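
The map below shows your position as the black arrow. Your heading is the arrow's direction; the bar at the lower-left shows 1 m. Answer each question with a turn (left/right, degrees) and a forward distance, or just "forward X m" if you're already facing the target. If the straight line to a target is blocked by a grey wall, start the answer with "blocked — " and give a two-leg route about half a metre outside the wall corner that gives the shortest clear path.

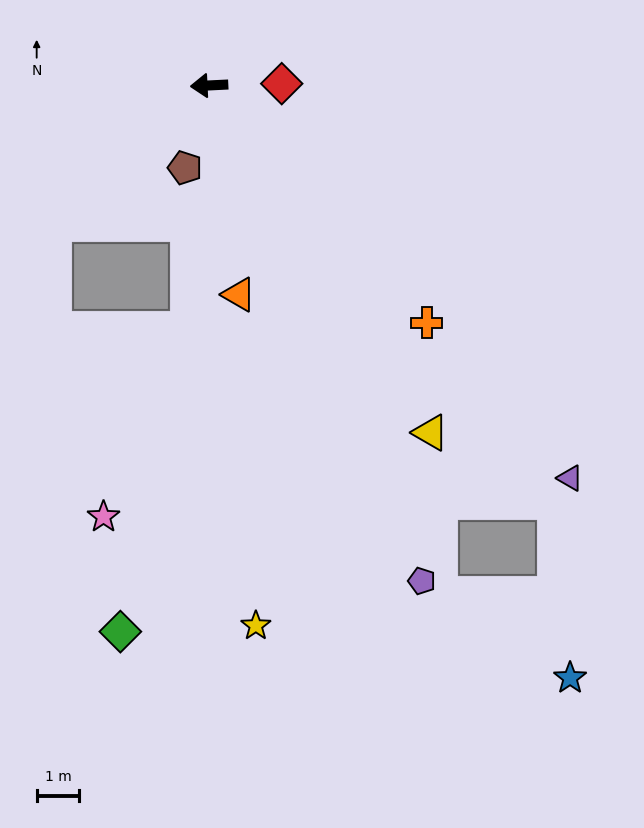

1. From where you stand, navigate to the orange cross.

turn left 130°, forward 7.6 m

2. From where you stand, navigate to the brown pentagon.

turn left 71°, forward 2.0 m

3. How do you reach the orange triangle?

turn left 95°, forward 5.0 m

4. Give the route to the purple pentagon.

turn left 110°, forward 12.7 m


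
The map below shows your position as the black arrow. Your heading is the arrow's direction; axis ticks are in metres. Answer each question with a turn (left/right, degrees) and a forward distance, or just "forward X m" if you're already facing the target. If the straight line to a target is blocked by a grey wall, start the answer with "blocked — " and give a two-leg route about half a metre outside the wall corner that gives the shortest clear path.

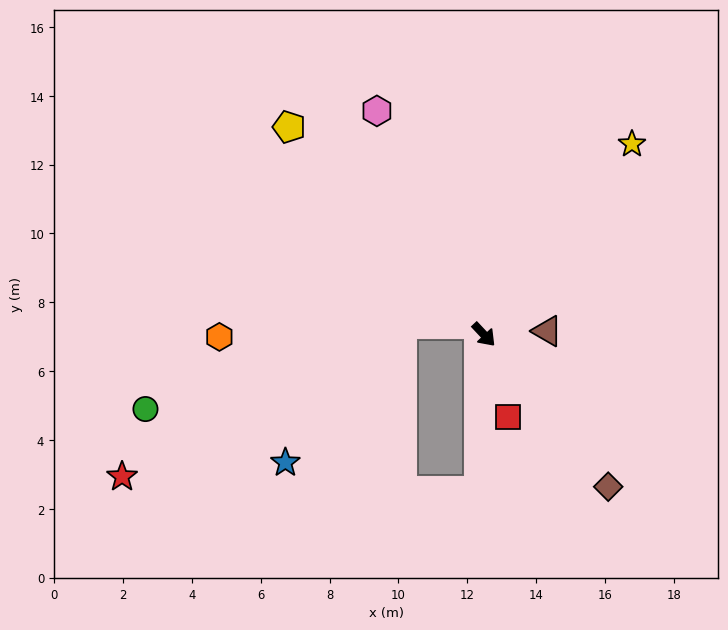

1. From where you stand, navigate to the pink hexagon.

turn left 162°, forward 7.2 m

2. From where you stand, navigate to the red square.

turn right 27°, forward 2.5 m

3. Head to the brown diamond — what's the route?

turn right 4°, forward 5.7 m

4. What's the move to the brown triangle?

turn left 50°, forward 1.8 m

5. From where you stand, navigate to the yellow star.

turn left 99°, forward 7.0 m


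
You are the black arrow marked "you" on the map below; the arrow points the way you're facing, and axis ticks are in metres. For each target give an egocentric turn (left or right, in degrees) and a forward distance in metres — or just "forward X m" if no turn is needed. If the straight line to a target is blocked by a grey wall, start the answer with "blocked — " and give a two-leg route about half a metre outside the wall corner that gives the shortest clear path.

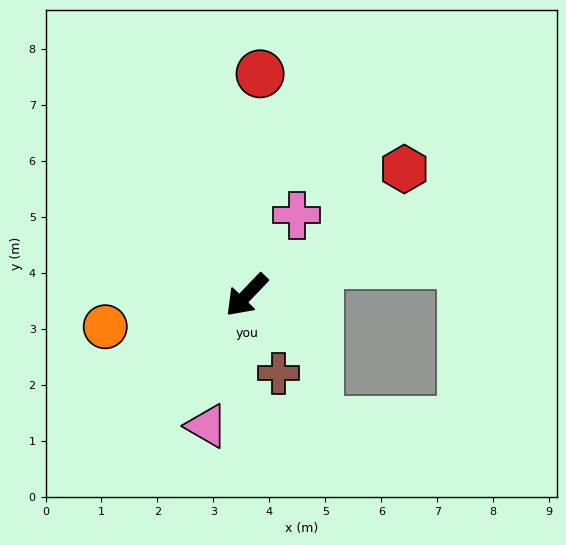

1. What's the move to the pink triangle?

turn left 27°, forward 2.4 m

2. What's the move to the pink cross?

turn right 168°, forward 1.7 m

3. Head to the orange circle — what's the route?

turn right 34°, forward 2.6 m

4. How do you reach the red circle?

turn right 140°, forward 4.0 m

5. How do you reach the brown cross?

turn left 66°, forward 1.5 m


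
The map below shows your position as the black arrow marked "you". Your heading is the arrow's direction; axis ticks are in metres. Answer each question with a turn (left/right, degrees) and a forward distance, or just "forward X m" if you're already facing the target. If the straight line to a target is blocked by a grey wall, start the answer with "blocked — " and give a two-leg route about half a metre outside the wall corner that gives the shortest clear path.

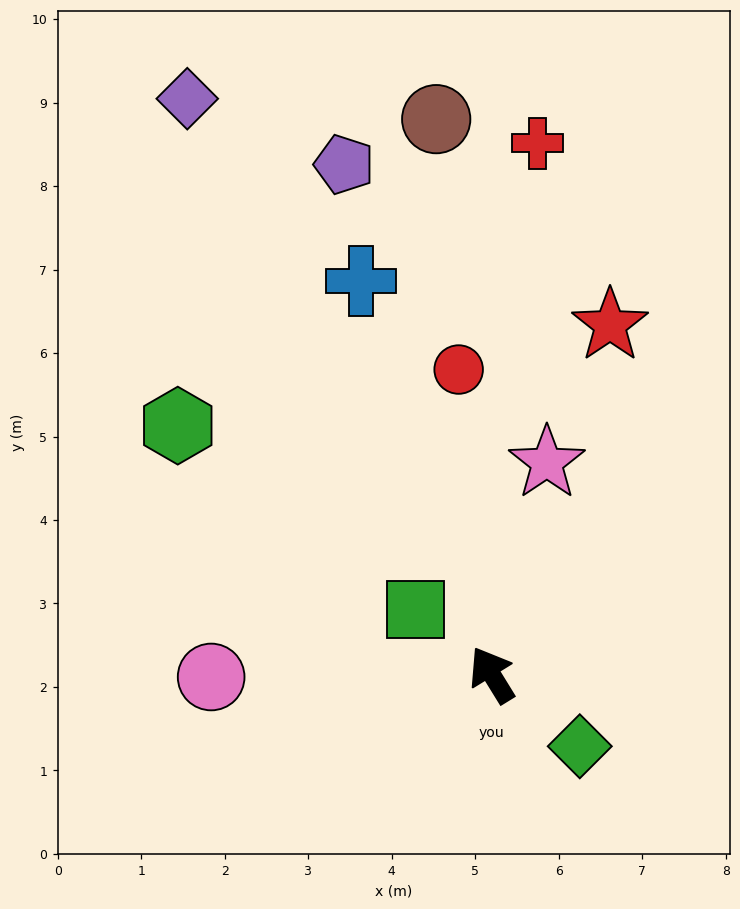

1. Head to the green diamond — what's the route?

turn right 161°, forward 1.4 m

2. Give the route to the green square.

turn left 18°, forward 1.2 m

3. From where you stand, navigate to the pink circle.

turn left 59°, forward 3.4 m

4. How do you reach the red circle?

turn right 25°, forward 3.7 m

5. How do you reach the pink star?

turn right 46°, forward 2.6 m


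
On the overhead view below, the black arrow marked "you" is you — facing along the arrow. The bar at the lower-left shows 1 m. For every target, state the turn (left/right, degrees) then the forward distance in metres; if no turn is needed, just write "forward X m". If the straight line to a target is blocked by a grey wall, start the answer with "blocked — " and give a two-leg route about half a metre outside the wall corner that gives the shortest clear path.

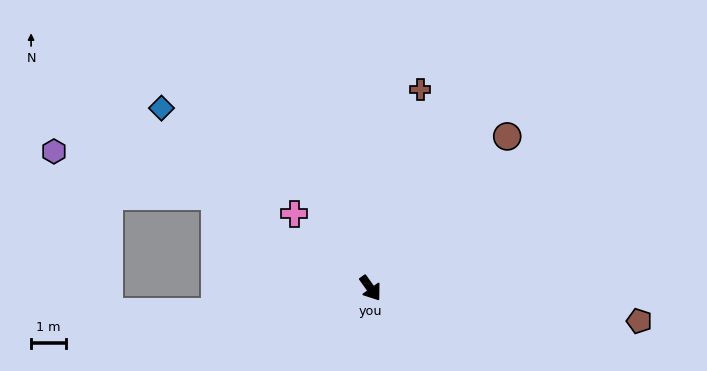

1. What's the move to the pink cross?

turn right 170°, forward 3.1 m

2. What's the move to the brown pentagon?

turn left 47°, forward 7.8 m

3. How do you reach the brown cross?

turn left 130°, forward 5.9 m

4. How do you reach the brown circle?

turn left 102°, forward 5.9 m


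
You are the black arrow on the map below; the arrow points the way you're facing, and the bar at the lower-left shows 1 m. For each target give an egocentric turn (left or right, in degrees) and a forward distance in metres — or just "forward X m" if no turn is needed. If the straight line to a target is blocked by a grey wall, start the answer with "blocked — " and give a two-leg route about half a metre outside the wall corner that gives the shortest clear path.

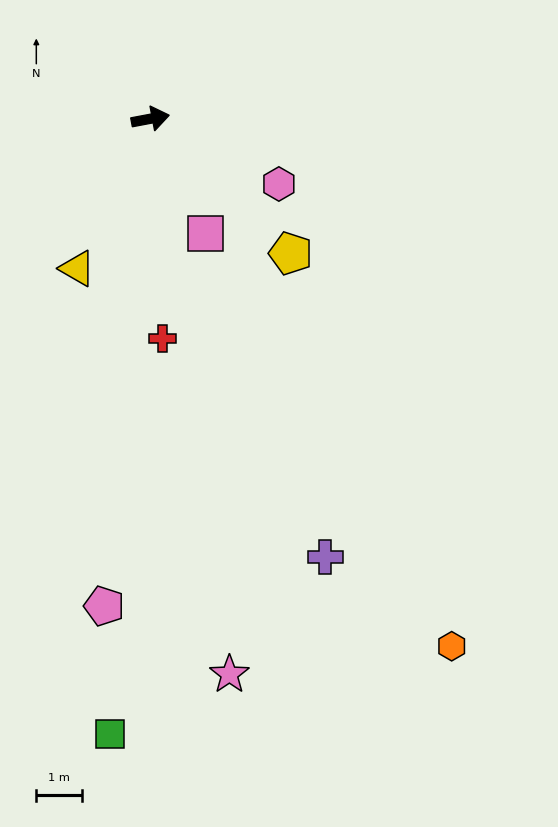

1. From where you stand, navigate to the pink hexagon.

turn right 38°, forward 3.2 m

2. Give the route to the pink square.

turn right 75°, forward 2.8 m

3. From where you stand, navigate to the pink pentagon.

turn right 106°, forward 10.8 m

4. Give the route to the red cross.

turn right 98°, forward 4.8 m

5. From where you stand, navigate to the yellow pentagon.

turn right 54°, forward 4.3 m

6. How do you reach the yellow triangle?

turn right 127°, forward 3.7 m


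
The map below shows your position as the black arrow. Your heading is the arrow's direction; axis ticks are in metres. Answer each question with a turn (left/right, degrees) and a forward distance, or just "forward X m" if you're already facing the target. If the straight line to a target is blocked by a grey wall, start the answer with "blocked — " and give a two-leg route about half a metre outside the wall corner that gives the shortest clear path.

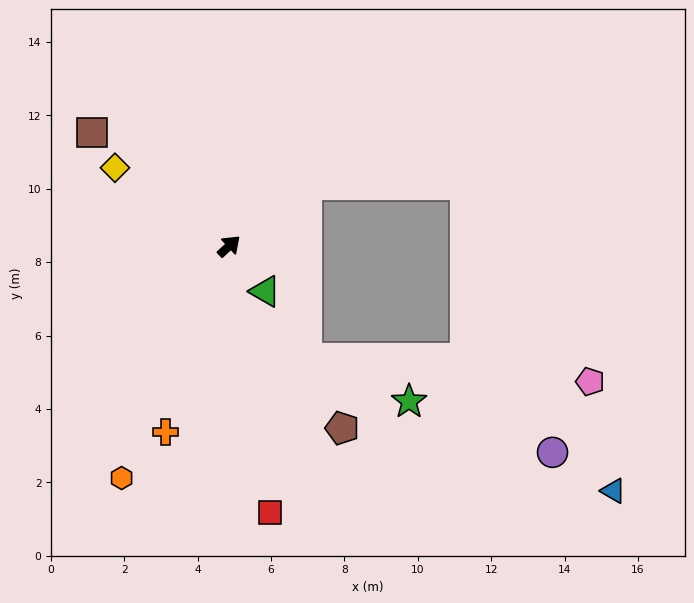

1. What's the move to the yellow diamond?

turn left 103°, forward 3.8 m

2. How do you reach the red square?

turn right 124°, forward 7.3 m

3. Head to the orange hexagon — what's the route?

turn right 158°, forward 7.0 m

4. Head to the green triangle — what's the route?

turn right 94°, forward 1.6 m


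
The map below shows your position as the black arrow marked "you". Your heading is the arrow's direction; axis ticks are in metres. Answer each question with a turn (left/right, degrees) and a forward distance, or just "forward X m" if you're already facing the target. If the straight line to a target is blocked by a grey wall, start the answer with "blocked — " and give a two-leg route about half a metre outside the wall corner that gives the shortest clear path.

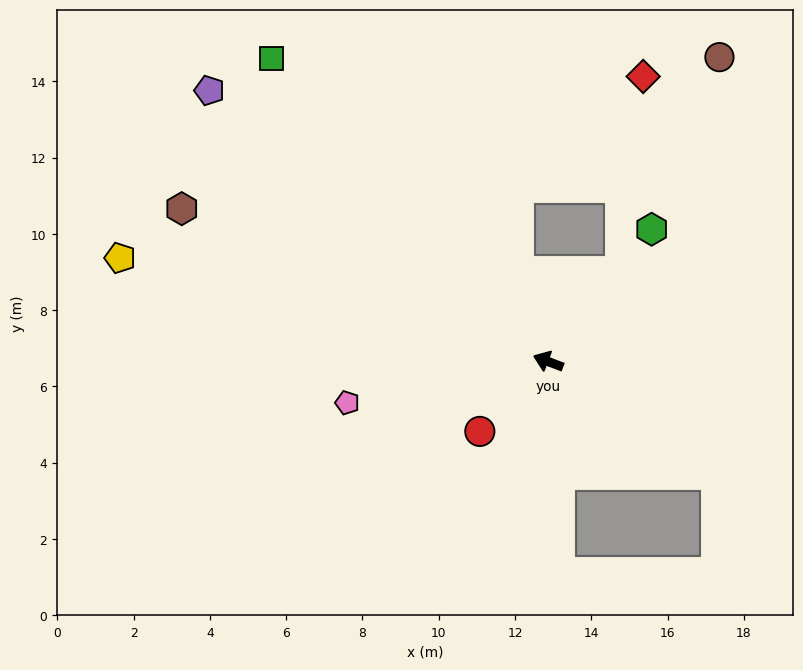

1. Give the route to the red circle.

turn left 67°, forward 2.6 m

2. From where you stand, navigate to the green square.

turn right 27°, forward 10.8 m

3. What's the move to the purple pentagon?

turn right 18°, forward 11.4 m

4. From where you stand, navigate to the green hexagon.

turn right 107°, forward 4.4 m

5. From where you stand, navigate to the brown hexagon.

forward 10.4 m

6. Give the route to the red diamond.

blocked — turn right 108°, forward 3.0 m, then turn left 32°, forward 5.2 m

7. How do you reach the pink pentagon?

turn left 33°, forward 5.4 m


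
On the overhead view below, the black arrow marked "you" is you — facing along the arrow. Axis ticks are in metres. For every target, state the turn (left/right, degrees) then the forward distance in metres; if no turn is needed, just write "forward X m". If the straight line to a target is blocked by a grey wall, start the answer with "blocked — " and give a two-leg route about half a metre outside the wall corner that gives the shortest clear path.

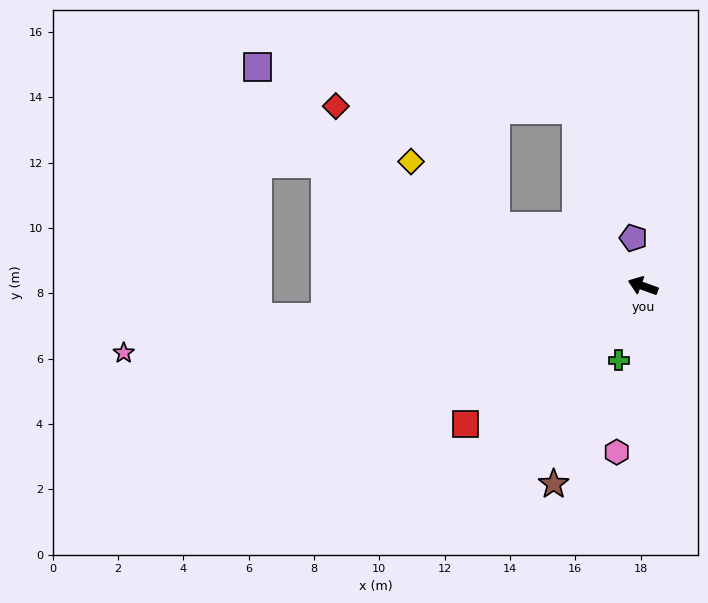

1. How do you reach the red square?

turn left 58°, forward 6.9 m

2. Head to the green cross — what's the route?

turn left 92°, forward 2.4 m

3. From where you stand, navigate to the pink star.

turn left 27°, forward 16.0 m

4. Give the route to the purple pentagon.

turn right 59°, forward 1.5 m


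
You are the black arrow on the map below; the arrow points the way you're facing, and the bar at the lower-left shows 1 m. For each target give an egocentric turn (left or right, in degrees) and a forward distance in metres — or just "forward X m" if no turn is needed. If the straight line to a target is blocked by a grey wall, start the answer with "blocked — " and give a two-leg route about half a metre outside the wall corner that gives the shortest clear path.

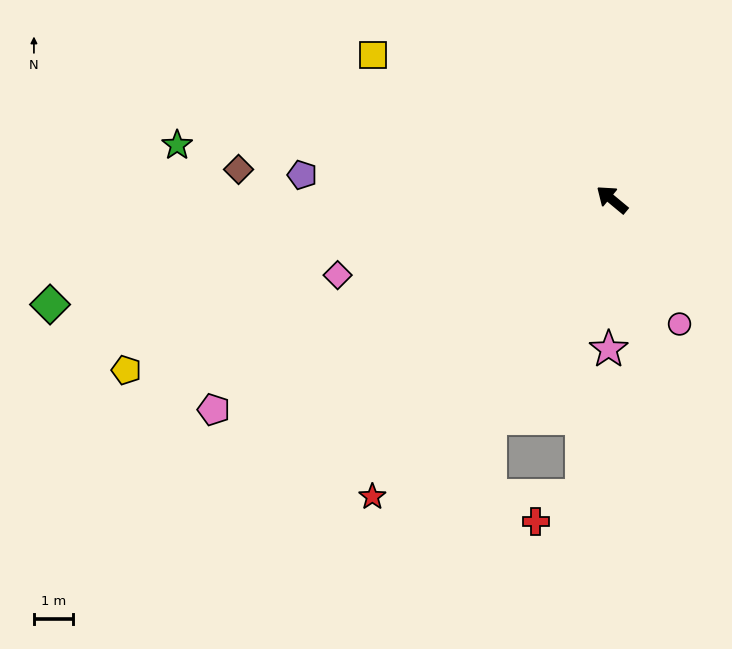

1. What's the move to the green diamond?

turn left 50°, forward 14.6 m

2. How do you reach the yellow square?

turn left 9°, forward 7.1 m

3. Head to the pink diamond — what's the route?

turn left 55°, forward 7.3 m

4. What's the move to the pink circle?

turn left 158°, forward 3.6 m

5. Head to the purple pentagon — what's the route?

turn left 35°, forward 7.9 m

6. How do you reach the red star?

turn left 91°, forward 9.8 m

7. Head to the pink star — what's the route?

turn left 128°, forward 3.8 m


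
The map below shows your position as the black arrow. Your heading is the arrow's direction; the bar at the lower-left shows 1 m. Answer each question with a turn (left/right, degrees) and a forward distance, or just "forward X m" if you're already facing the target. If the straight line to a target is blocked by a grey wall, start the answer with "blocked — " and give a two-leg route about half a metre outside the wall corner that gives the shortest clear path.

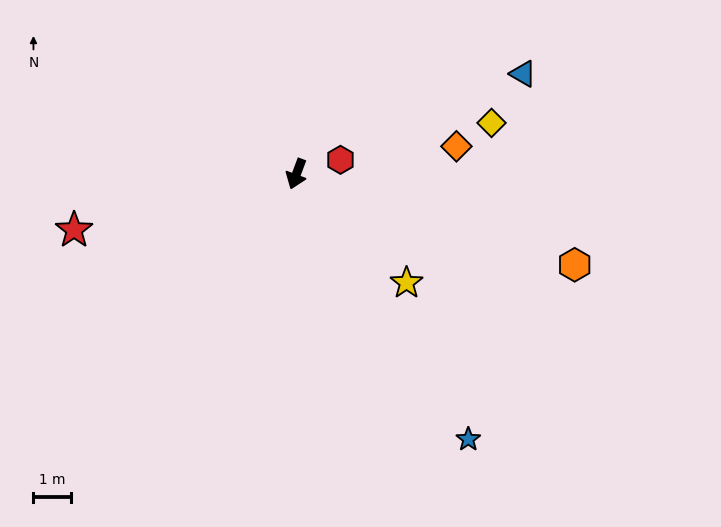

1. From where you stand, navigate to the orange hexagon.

turn left 92°, forward 7.8 m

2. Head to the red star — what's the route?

turn right 55°, forward 6.1 m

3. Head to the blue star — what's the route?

turn left 53°, forward 8.4 m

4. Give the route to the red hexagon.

turn left 128°, forward 1.2 m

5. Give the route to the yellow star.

turn left 66°, forward 4.1 m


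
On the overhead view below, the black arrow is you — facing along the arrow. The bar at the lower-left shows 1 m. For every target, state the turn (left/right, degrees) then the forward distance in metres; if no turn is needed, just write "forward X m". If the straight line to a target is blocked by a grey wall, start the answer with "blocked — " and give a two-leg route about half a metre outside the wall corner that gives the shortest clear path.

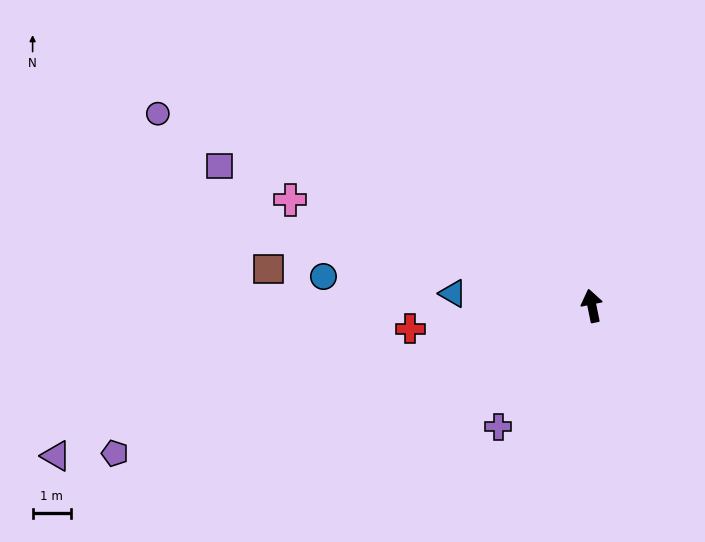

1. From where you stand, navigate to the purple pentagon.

turn left 96°, forward 13.0 m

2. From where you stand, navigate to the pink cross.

turn left 59°, forward 8.3 m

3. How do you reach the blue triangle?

turn left 73°, forward 3.6 m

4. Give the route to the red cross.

turn left 86°, forward 4.8 m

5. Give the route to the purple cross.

turn left 131°, forward 4.0 m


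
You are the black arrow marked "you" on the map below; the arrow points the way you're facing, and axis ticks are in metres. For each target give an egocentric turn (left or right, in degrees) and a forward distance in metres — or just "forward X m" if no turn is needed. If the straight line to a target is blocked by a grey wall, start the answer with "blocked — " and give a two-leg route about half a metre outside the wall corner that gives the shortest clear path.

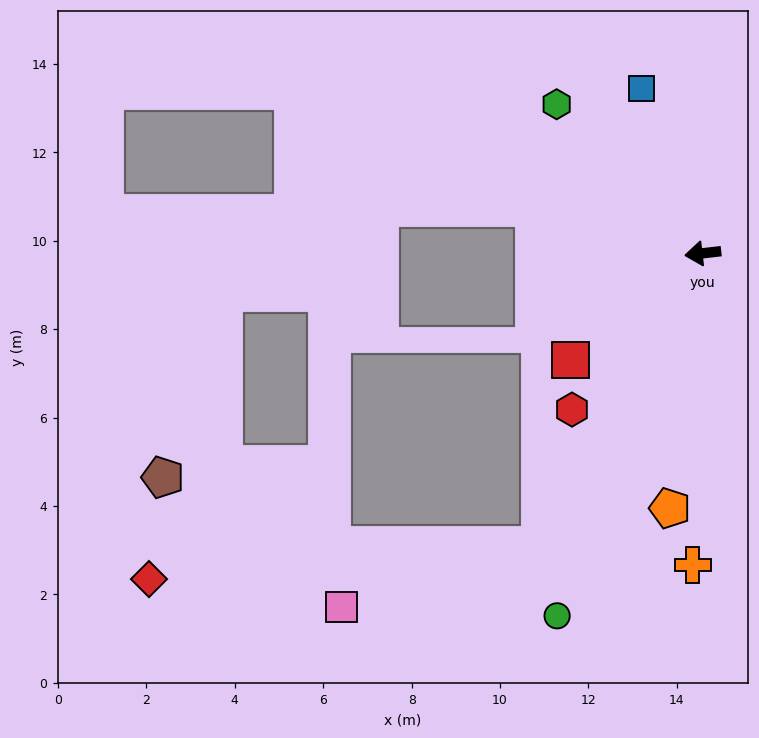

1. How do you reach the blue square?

turn right 76°, forward 4.0 m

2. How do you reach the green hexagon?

turn right 52°, forward 4.7 m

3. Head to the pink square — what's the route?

blocked — turn left 54°, forward 7.6 m, then turn right 43°, forward 4.7 m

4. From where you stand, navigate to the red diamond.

blocked — turn left 54°, forward 7.6 m, then turn right 56°, forward 8.9 m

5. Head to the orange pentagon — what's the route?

turn left 76°, forward 5.8 m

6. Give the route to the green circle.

turn left 62°, forward 8.8 m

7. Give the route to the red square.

turn left 32°, forward 3.8 m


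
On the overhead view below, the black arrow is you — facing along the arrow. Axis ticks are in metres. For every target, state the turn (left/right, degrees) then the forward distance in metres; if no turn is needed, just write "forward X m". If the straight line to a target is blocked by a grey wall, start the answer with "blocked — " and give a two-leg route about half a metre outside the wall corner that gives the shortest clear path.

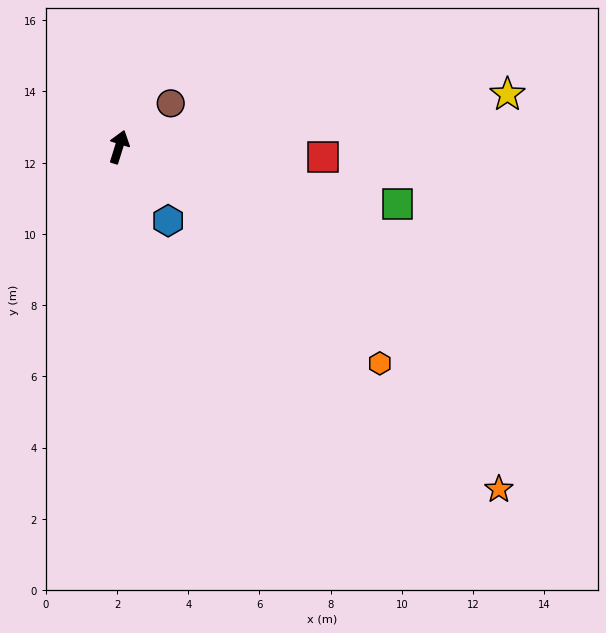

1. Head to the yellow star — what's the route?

turn right 65°, forward 11.0 m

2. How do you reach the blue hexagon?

turn right 129°, forward 2.5 m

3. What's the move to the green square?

turn right 84°, forward 8.0 m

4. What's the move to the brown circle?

turn right 33°, forward 1.9 m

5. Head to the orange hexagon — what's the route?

turn right 112°, forward 9.5 m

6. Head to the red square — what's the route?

turn right 75°, forward 5.7 m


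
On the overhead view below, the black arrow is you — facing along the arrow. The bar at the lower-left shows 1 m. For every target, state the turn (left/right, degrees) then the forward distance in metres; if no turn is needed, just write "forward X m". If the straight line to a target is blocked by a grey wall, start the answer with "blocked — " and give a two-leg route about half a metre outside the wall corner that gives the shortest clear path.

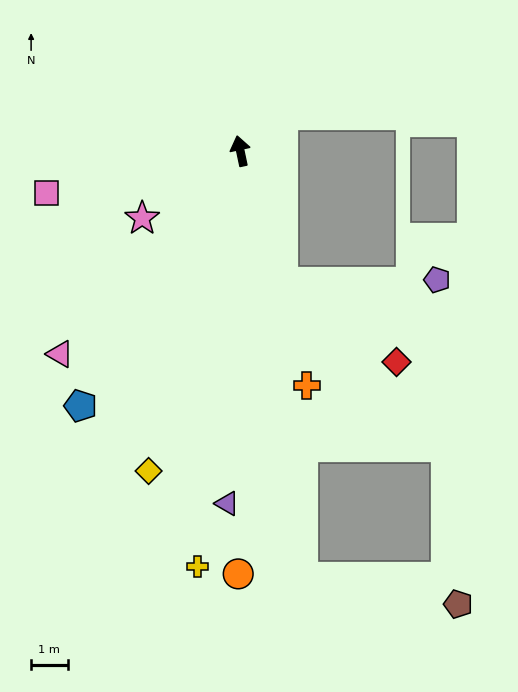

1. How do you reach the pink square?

turn left 90°, forward 5.4 m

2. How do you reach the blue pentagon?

turn left 136°, forward 8.2 m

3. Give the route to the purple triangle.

turn left 166°, forward 9.6 m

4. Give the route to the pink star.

turn left 112°, forward 3.3 m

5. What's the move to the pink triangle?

turn left 126°, forward 7.4 m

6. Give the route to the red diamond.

blocked — turn right 174°, forward 3.8 m, then turn left 37°, forward 3.8 m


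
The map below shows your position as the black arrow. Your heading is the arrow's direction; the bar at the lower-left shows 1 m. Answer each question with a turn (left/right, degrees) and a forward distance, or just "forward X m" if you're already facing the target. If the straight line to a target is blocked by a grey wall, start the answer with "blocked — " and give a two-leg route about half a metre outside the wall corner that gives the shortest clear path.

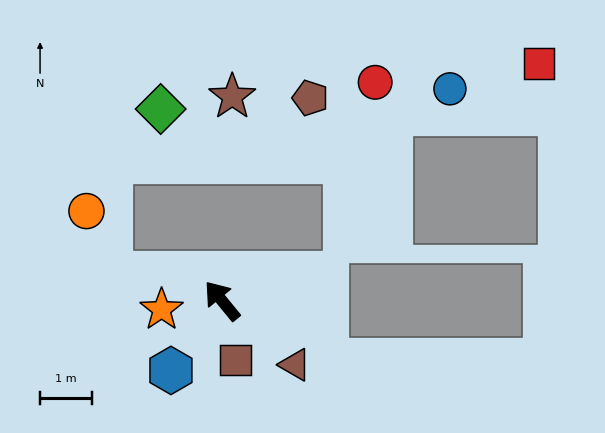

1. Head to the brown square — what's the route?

turn left 154°, forward 1.2 m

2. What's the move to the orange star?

turn left 59°, forward 1.2 m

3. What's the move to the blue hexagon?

turn left 104°, forward 1.7 m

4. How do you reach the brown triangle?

turn right 171°, forward 1.9 m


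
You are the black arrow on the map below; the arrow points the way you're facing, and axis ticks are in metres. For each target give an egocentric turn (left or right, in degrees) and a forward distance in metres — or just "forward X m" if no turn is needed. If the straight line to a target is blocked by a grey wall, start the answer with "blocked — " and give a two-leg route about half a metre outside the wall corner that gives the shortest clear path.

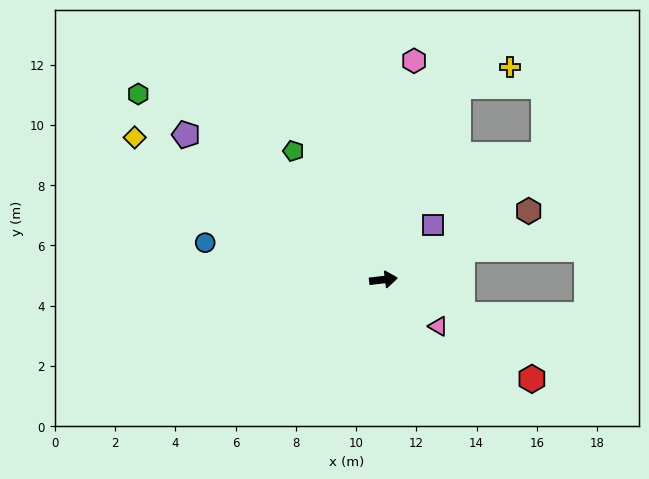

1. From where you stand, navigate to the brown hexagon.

turn left 19°, forward 5.3 m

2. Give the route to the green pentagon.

turn left 118°, forward 5.2 m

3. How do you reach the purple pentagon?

turn left 137°, forward 8.1 m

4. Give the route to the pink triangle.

turn right 47°, forward 2.4 m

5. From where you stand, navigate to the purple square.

turn left 41°, forward 2.5 m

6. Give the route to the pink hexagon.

turn left 75°, forward 7.3 m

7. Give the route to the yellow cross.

blocked — turn left 62°, forward 6.9 m, then turn right 48°, forward 1.8 m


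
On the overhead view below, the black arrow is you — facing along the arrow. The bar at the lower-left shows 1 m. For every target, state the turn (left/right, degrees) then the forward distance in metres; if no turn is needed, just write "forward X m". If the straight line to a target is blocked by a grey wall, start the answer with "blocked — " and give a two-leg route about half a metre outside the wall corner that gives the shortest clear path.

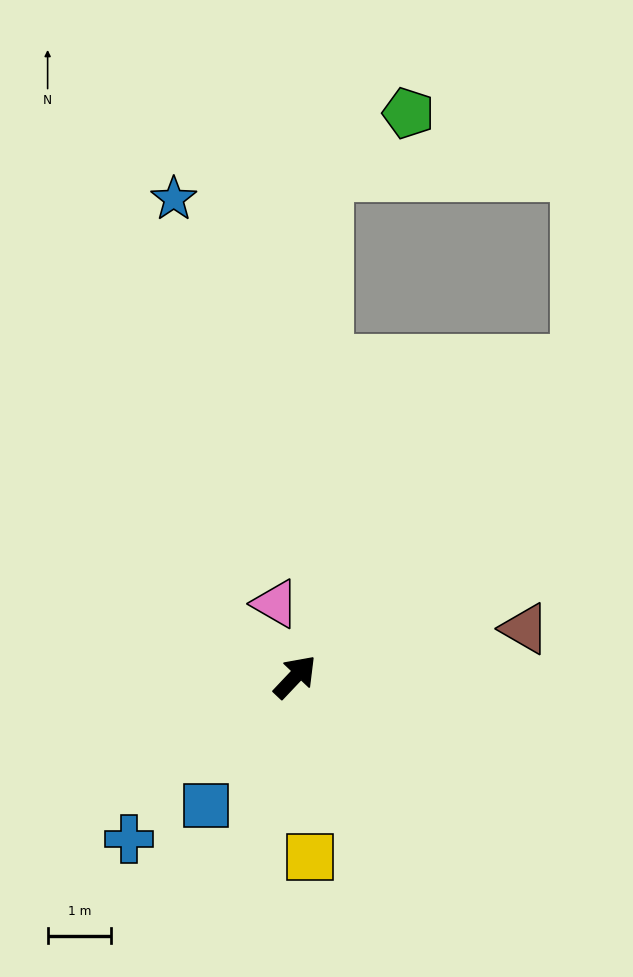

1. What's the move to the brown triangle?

turn right 35°, forward 3.7 m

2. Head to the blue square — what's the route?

turn right 171°, forward 2.5 m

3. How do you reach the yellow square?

turn right 132°, forward 2.9 m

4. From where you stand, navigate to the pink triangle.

turn left 59°, forward 1.2 m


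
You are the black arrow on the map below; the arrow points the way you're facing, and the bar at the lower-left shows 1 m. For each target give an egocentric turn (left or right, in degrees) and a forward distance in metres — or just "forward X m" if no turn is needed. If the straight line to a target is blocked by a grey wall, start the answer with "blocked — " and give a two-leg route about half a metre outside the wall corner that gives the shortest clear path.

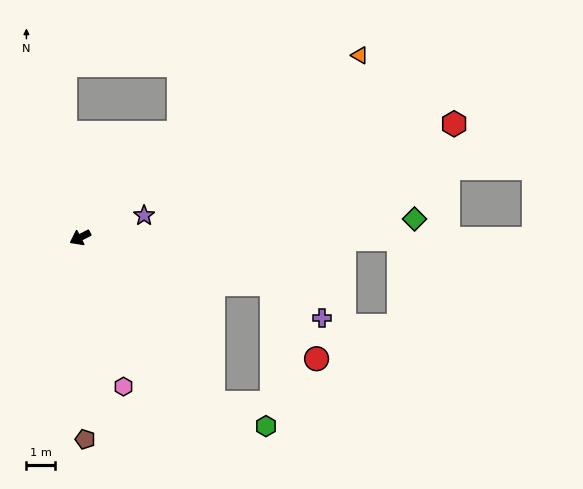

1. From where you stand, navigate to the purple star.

turn left 172°, forward 2.3 m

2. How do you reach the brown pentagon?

turn left 64°, forward 7.0 m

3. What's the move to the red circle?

blocked — turn left 139°, forward 6.8 m, then turn right 46°, forward 3.0 m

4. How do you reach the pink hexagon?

turn left 79°, forward 5.4 m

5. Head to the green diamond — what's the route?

turn left 156°, forward 11.6 m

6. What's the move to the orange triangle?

turn right 174°, forward 11.6 m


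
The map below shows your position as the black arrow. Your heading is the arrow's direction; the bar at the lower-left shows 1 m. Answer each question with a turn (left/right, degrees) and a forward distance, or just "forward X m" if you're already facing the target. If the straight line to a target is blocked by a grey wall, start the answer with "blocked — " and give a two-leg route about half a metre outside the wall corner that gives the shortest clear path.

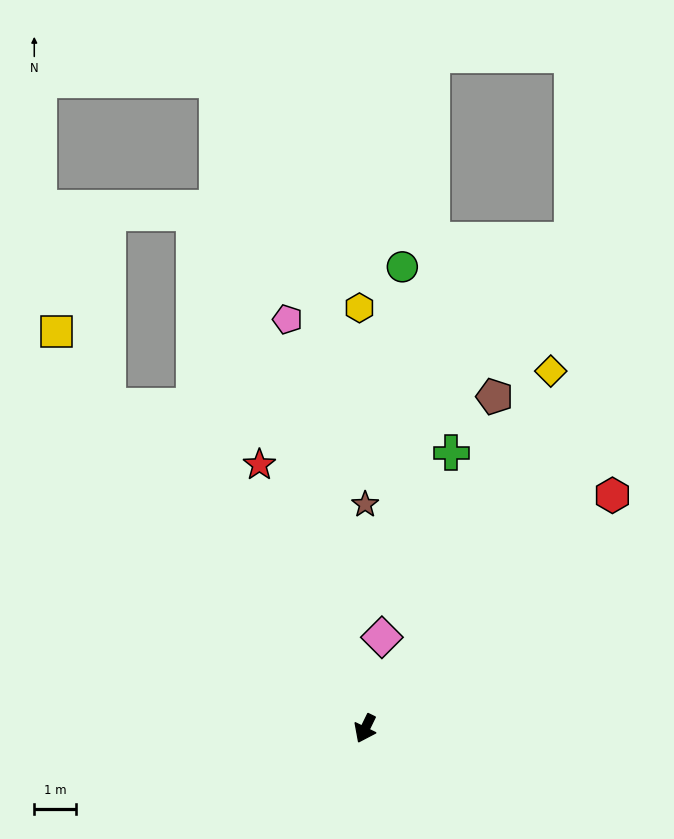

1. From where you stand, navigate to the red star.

turn right 132°, forward 6.8 m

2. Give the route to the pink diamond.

turn right 164°, forward 2.2 m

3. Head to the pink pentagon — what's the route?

turn right 143°, forward 10.0 m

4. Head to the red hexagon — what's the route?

turn left 159°, forward 8.2 m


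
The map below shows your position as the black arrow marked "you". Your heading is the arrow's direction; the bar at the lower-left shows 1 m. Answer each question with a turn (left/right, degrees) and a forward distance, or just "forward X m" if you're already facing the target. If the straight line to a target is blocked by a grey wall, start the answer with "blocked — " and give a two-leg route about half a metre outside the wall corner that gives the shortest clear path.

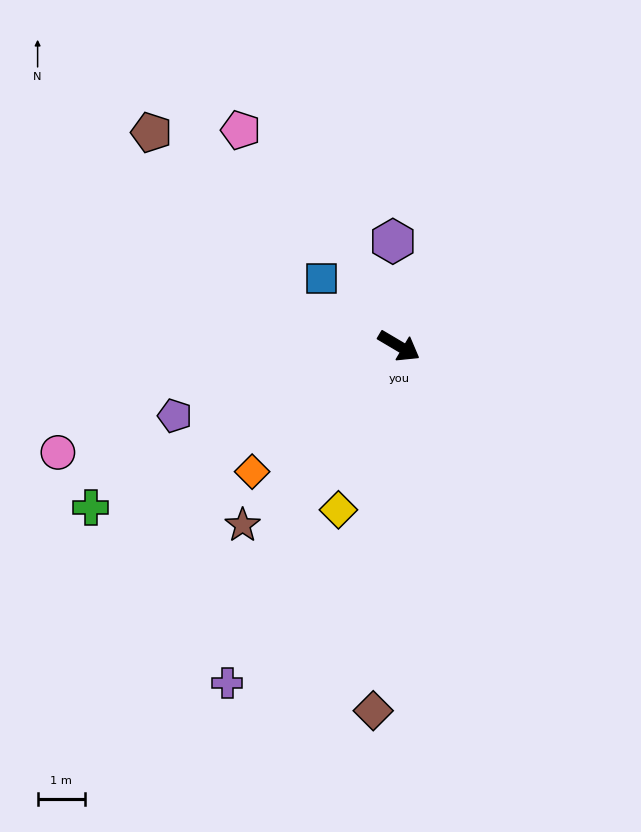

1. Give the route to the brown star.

turn right 101°, forward 5.0 m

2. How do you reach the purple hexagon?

turn left 124°, forward 2.2 m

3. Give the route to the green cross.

turn right 122°, forward 7.3 m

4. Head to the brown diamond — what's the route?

turn right 63°, forward 7.7 m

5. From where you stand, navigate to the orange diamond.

turn right 109°, forward 4.1 m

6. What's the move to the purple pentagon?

turn right 132°, forward 4.9 m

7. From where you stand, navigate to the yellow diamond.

turn right 80°, forward 3.7 m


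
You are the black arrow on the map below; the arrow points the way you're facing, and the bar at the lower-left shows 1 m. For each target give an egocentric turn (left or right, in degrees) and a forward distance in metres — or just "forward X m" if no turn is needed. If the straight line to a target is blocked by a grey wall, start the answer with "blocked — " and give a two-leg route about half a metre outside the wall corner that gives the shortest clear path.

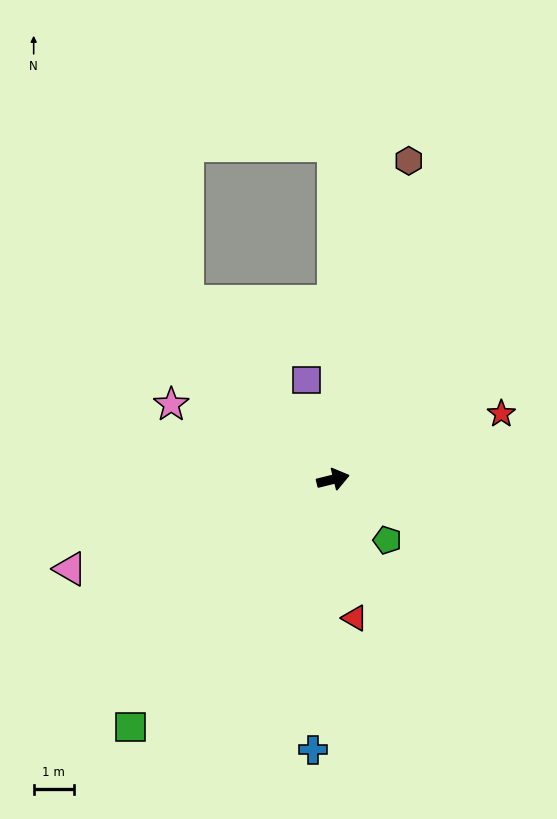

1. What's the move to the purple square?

turn left 91°, forward 2.5 m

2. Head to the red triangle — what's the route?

turn right 95°, forward 3.5 m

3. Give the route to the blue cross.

turn right 108°, forward 6.7 m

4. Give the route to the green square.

turn right 143°, forward 7.9 m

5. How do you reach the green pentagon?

turn right 62°, forward 2.0 m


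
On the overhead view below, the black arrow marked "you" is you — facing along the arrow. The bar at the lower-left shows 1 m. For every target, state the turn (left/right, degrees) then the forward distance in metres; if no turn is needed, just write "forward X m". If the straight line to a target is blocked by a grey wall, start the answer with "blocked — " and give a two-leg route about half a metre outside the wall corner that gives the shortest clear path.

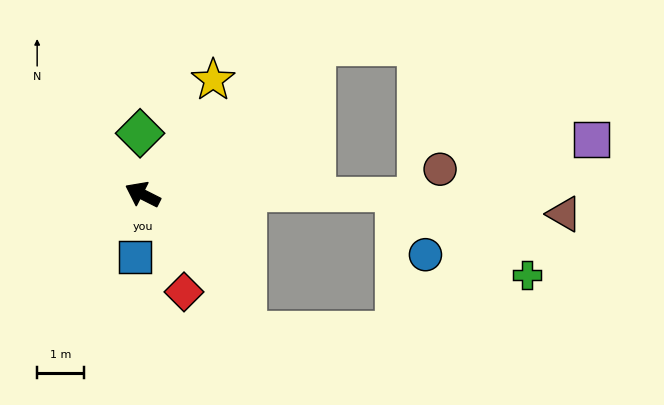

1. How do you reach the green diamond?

turn right 61°, forward 1.3 m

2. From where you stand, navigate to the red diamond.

turn left 140°, forward 2.2 m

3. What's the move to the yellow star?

turn right 95°, forward 2.9 m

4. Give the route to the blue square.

turn left 110°, forward 1.3 m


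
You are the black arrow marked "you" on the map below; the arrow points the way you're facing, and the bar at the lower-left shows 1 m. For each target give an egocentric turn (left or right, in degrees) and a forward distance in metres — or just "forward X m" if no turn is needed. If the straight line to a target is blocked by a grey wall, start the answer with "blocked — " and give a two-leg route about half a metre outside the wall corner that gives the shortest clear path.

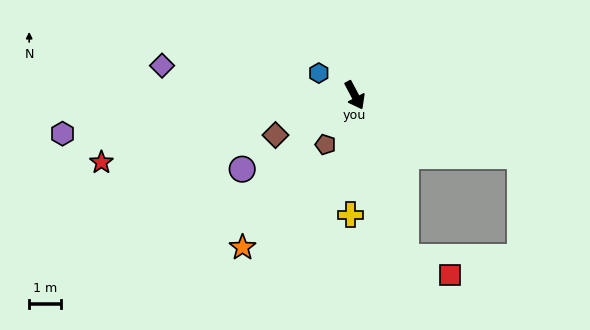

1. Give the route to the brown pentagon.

turn right 59°, forward 1.8 m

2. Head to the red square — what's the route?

blocked — turn right 11°, forward 5.3 m, then turn left 51°, forward 1.5 m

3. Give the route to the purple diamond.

turn right 127°, forward 6.1 m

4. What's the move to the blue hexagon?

turn right 150°, forward 1.3 m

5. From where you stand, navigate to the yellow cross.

turn right 30°, forward 3.8 m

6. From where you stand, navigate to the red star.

turn right 103°, forward 8.2 m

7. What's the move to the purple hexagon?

turn right 111°, forward 9.3 m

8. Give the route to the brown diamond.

turn right 91°, forward 2.8 m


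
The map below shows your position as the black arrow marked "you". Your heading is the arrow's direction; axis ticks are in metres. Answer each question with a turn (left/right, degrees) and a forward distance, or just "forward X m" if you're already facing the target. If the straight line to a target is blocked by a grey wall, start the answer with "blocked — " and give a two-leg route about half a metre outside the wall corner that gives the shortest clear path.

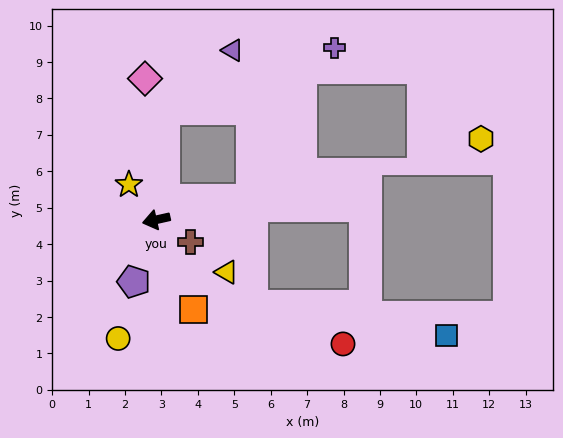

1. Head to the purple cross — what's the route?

blocked — turn right 107°, forward 3.0 m, then turn right 66°, forward 5.0 m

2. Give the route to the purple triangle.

blocked — turn right 107°, forward 3.0 m, then turn right 45°, forward 2.5 m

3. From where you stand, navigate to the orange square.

turn left 100°, forward 2.7 m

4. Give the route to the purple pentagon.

turn left 57°, forward 1.8 m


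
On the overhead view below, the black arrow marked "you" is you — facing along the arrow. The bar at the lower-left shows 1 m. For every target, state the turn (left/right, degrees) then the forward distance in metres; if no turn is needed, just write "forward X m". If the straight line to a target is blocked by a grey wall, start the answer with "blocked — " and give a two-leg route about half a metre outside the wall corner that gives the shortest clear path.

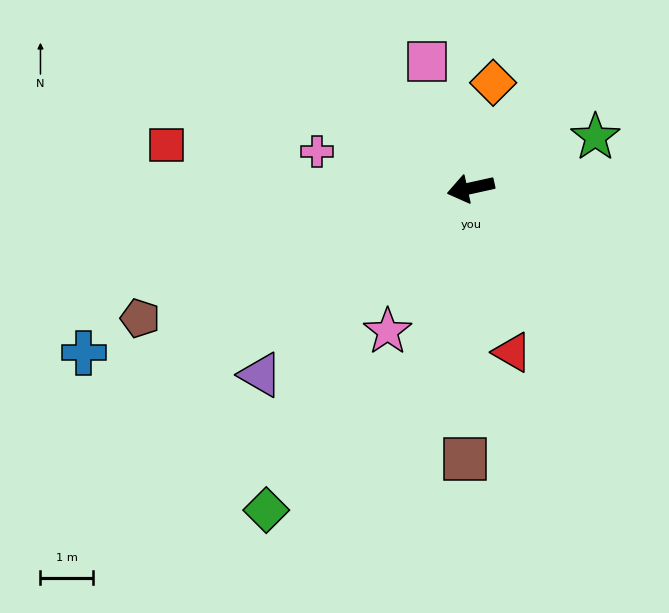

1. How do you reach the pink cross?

turn right 26°, forward 3.0 m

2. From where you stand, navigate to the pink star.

turn left 47°, forward 3.2 m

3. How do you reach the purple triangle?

turn left 29°, forward 5.4 m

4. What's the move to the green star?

turn right 170°, forward 2.6 m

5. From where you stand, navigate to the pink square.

turn right 83°, forward 2.6 m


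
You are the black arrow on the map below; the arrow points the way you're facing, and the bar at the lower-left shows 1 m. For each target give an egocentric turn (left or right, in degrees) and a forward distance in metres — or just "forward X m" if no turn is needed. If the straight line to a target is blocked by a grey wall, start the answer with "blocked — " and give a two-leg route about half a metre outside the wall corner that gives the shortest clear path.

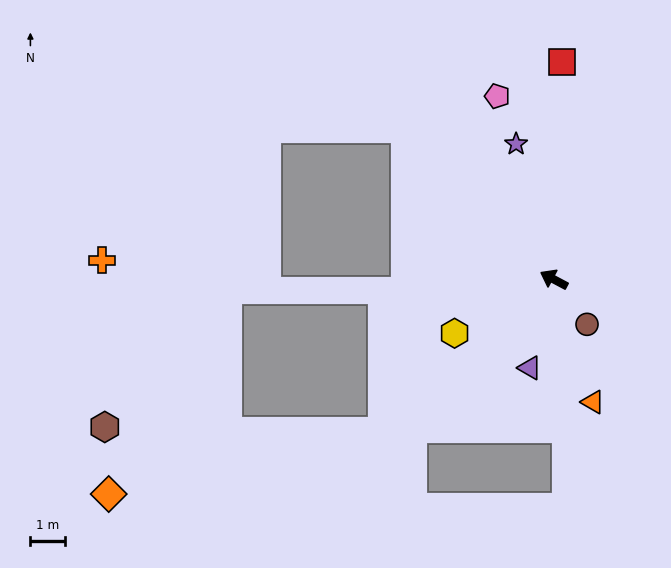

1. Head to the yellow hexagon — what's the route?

turn left 56°, forward 3.3 m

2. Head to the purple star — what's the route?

turn right 46°, forward 4.1 m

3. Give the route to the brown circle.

turn left 154°, forward 1.6 m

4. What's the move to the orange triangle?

turn left 136°, forward 3.7 m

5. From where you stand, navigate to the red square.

turn right 64°, forward 6.3 m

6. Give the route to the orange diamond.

blocked — turn left 70°, forward 6.6 m, then turn right 29°, forward 8.1 m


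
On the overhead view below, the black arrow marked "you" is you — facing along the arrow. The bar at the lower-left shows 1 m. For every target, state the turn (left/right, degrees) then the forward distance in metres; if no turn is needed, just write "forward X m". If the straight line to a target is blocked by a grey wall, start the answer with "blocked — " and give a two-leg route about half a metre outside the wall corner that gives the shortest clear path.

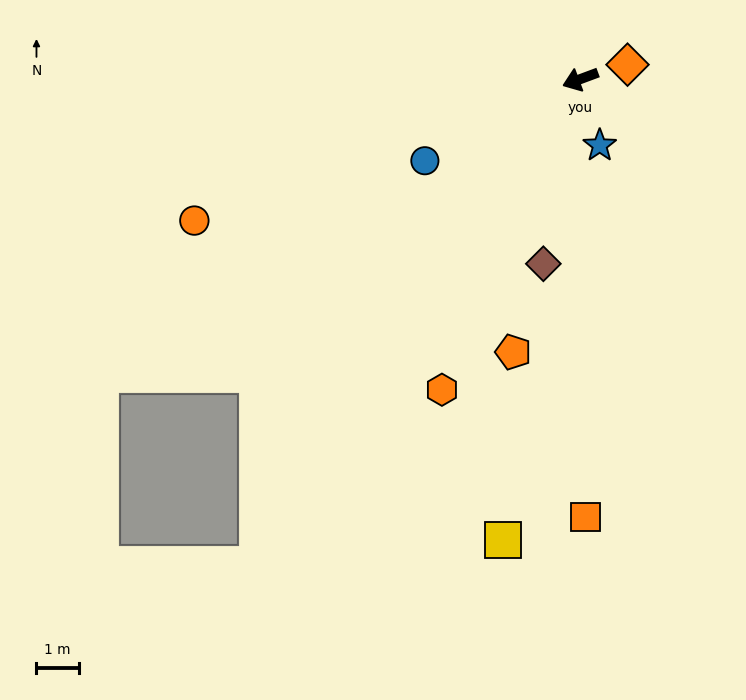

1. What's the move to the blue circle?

turn left 7°, forward 4.1 m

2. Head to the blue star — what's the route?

turn left 86°, forward 1.6 m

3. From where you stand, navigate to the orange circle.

forward 9.7 m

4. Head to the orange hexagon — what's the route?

turn left 46°, forward 8.0 m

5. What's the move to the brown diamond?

turn left 58°, forward 4.4 m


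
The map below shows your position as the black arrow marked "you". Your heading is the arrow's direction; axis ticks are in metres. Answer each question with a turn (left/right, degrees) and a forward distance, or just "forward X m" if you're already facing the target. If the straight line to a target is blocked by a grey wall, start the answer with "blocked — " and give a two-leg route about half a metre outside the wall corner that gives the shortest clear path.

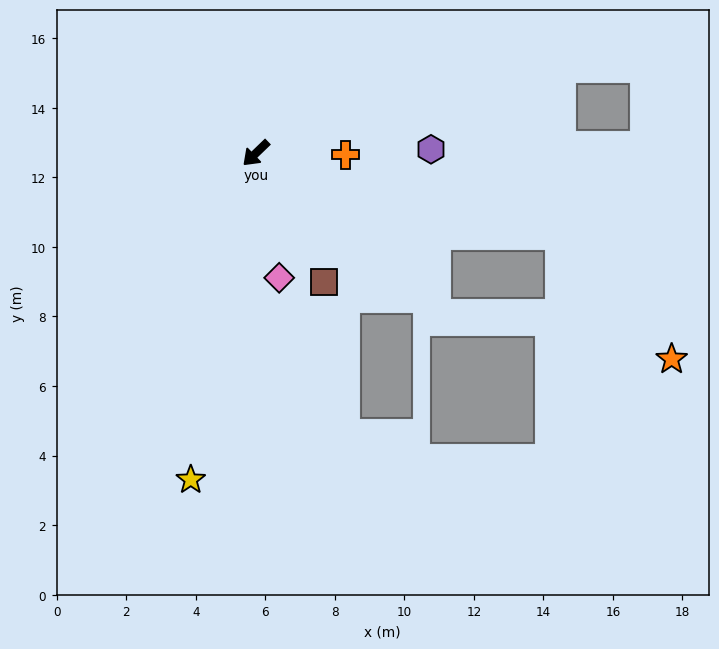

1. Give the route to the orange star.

blocked — turn left 121°, forward 9.1 m, then turn right 33°, forward 4.8 m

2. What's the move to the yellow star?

turn left 35°, forward 9.6 m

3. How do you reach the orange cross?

turn left 135°, forward 2.6 m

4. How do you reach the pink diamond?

turn left 57°, forward 3.6 m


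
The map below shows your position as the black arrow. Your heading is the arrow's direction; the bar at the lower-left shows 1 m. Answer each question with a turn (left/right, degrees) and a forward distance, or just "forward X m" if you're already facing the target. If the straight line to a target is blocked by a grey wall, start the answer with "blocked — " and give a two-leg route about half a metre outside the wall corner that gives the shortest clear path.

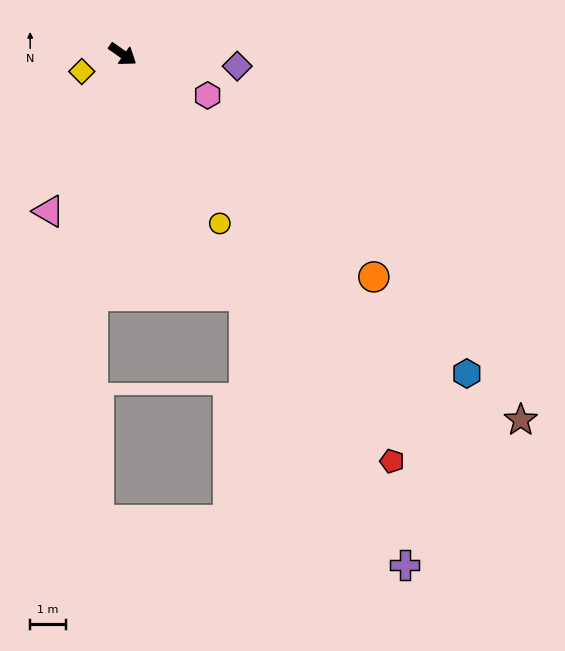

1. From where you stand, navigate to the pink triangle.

turn right 80°, forward 4.9 m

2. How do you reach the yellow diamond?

turn right 122°, forward 1.3 m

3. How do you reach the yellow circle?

turn right 25°, forward 5.5 m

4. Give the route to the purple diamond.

turn left 29°, forward 3.2 m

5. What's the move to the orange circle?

turn right 6°, forward 9.5 m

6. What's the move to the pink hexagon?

turn left 9°, forward 2.7 m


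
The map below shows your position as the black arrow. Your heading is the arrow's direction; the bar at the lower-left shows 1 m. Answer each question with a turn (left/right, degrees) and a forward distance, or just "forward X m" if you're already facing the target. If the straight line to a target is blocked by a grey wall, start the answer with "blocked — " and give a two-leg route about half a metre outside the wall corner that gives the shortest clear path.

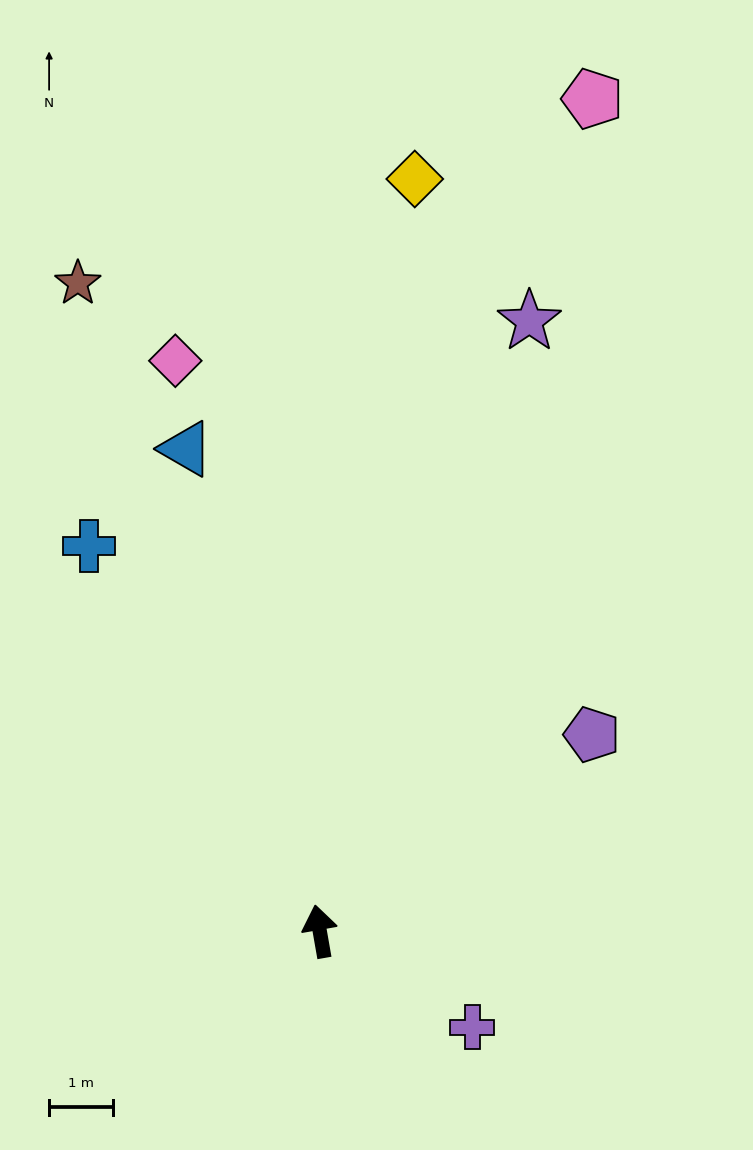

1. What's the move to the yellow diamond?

turn right 17°, forward 11.9 m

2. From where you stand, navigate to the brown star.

turn left 11°, forward 10.8 m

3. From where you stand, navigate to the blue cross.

turn left 21°, forward 7.0 m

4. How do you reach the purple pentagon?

turn right 64°, forward 5.3 m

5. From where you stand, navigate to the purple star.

turn right 29°, forward 10.1 m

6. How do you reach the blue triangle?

turn left 6°, forward 7.8 m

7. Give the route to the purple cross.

turn right 132°, forward 2.8 m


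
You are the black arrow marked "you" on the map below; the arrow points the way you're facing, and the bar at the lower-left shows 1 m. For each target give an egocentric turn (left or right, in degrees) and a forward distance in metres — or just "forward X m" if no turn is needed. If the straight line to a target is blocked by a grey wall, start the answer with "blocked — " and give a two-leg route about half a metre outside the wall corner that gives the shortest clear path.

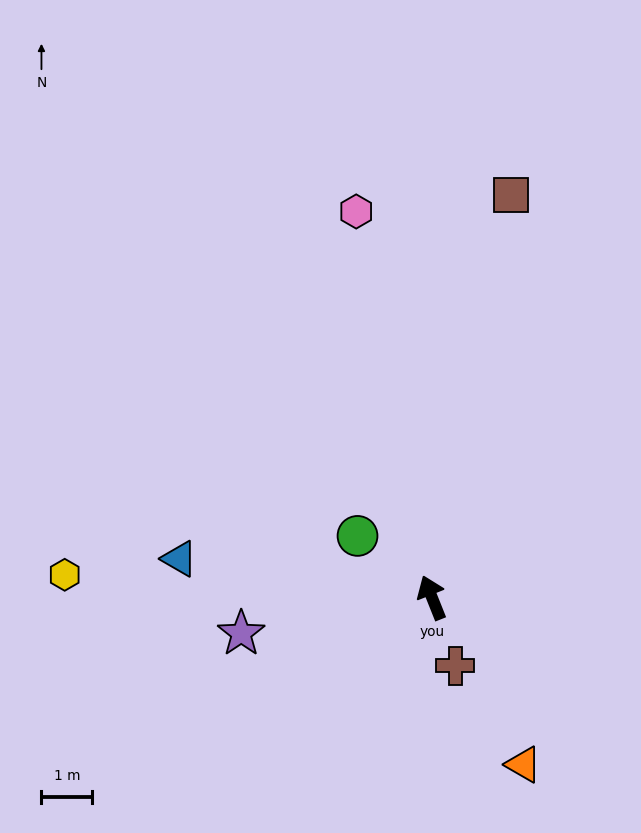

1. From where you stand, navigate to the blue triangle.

turn left 59°, forward 5.0 m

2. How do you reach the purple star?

turn left 79°, forward 3.8 m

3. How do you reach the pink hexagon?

turn right 11°, forward 7.7 m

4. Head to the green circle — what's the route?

turn left 29°, forward 1.9 m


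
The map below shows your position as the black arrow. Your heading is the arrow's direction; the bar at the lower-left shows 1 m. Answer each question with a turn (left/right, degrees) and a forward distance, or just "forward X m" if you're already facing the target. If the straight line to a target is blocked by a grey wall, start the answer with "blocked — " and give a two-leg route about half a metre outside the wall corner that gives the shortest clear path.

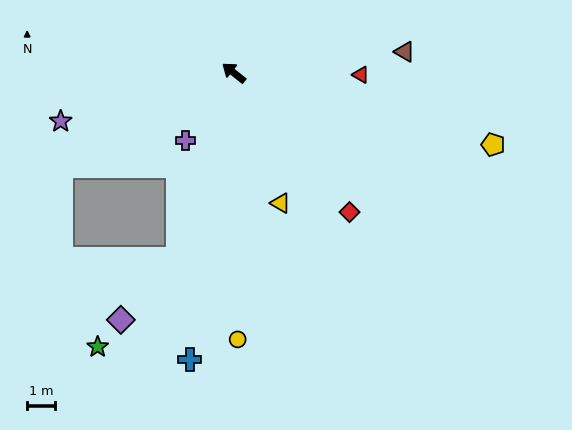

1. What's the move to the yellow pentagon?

turn right 157°, forward 9.5 m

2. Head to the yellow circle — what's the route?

turn left 129°, forward 9.4 m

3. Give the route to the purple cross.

turn left 93°, forward 2.9 m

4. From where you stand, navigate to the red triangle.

turn right 142°, forward 4.5 m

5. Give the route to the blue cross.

turn left 120°, forward 10.3 m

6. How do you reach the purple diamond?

blocked — turn left 112°, forward 6.9 m, then turn right 26°, forward 2.9 m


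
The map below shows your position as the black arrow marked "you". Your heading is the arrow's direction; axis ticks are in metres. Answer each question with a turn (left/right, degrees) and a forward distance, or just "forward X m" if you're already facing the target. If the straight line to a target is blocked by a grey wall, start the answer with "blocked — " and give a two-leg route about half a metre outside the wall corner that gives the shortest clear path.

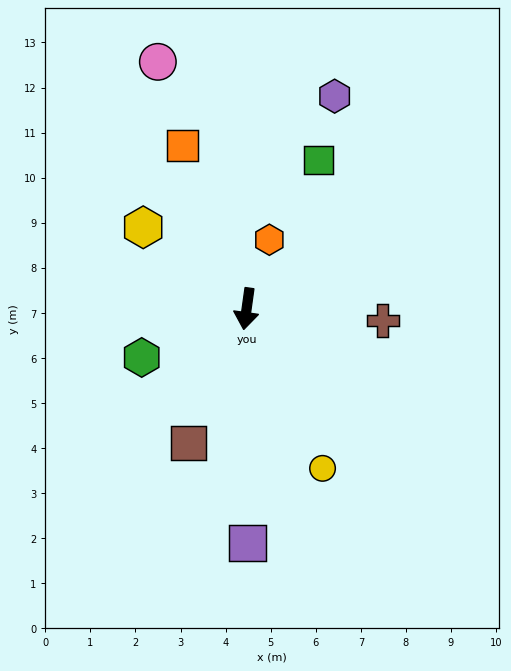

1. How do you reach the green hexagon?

turn right 57°, forward 2.6 m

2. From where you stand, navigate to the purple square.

turn left 8°, forward 5.2 m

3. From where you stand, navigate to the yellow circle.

turn left 33°, forward 3.9 m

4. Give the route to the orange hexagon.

turn left 170°, forward 1.6 m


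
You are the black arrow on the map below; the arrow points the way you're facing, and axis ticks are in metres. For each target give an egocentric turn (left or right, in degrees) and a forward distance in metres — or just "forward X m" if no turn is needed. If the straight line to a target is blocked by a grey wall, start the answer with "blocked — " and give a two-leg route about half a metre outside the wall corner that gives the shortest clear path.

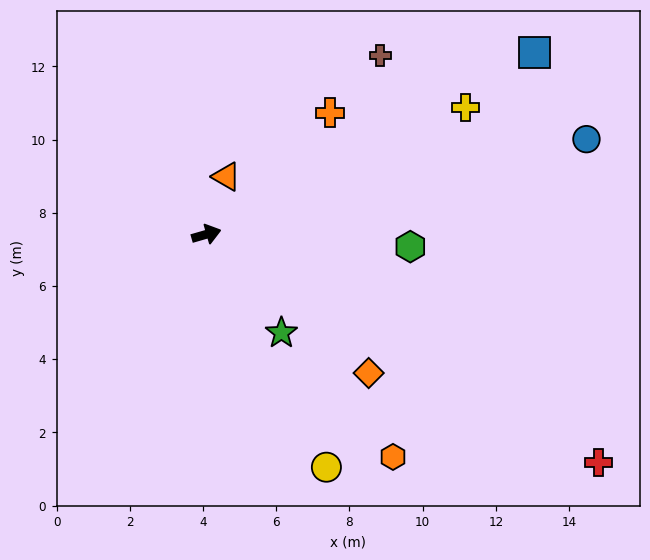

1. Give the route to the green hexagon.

turn right 20°, forward 5.6 m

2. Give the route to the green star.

turn right 69°, forward 3.4 m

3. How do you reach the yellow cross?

turn left 10°, forward 7.9 m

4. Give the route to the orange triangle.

turn left 55°, forward 1.7 m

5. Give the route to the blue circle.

turn right 2°, forward 10.7 m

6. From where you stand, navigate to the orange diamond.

turn right 57°, forward 5.8 m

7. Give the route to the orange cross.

turn left 28°, forward 4.7 m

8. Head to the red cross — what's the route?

turn right 46°, forward 12.4 m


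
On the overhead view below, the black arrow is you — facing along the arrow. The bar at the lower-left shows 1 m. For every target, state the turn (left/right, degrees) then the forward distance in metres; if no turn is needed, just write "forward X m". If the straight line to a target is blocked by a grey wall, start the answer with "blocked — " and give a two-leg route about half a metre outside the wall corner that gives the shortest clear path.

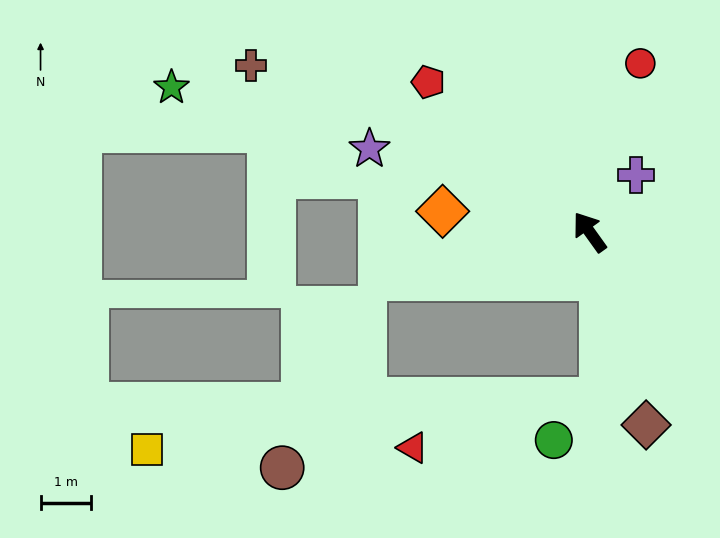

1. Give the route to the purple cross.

turn right 75°, forward 1.4 m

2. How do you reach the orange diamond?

turn left 46°, forward 2.9 m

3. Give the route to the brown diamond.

turn left 161°, forward 4.0 m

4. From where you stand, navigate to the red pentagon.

turn left 11°, forward 4.3 m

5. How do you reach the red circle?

turn right 52°, forward 3.5 m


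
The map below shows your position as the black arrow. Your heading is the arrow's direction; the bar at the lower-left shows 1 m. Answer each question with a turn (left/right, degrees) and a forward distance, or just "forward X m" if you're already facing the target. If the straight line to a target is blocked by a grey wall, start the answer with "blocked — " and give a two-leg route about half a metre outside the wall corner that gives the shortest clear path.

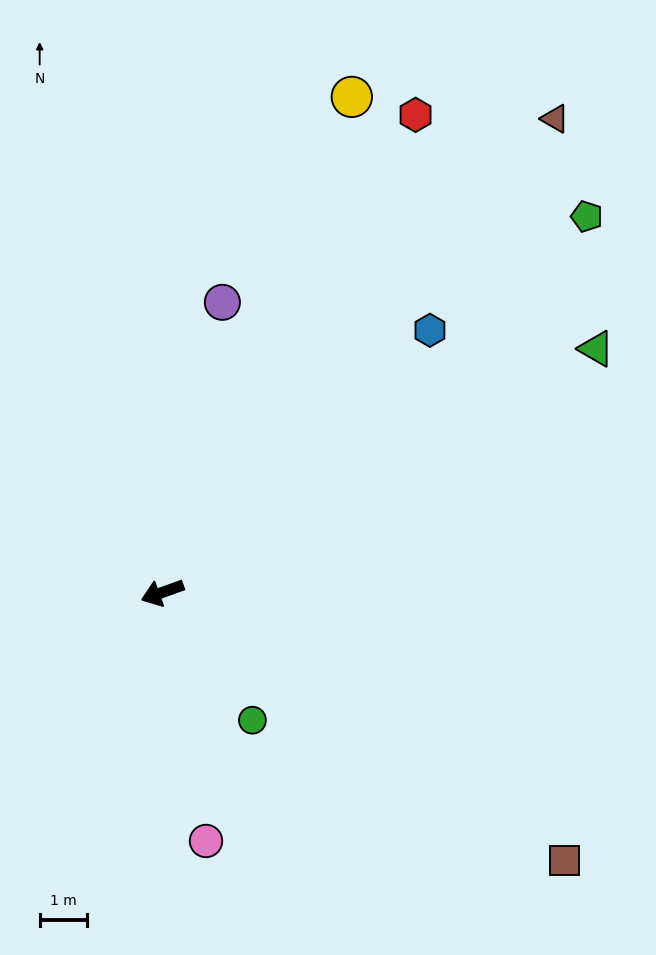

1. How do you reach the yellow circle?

turn right 131°, forward 11.1 m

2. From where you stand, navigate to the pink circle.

turn left 80°, forward 5.3 m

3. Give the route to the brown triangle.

turn right 149°, forward 12.9 m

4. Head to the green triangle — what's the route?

turn right 171°, forward 10.5 m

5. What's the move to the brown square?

turn left 126°, forward 10.2 m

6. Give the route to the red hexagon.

turn right 138°, forward 11.4 m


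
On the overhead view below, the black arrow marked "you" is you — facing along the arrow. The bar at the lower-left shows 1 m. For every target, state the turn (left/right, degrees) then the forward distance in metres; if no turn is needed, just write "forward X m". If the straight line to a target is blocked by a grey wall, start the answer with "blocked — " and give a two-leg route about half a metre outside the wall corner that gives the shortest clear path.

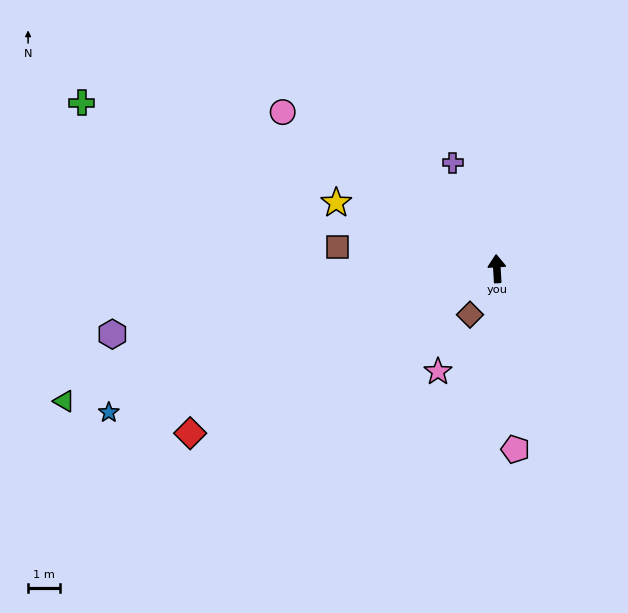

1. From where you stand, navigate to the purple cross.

turn left 19°, forward 3.6 m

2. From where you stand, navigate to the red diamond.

turn left 115°, forward 11.0 m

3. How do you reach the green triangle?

turn left 104°, forward 14.3 m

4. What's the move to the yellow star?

turn left 64°, forward 5.5 m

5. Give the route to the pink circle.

turn left 51°, forward 8.4 m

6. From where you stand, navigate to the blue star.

turn left 107°, forward 13.1 m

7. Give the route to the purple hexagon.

turn left 96°, forward 12.4 m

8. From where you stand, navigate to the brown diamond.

turn left 146°, forward 1.7 m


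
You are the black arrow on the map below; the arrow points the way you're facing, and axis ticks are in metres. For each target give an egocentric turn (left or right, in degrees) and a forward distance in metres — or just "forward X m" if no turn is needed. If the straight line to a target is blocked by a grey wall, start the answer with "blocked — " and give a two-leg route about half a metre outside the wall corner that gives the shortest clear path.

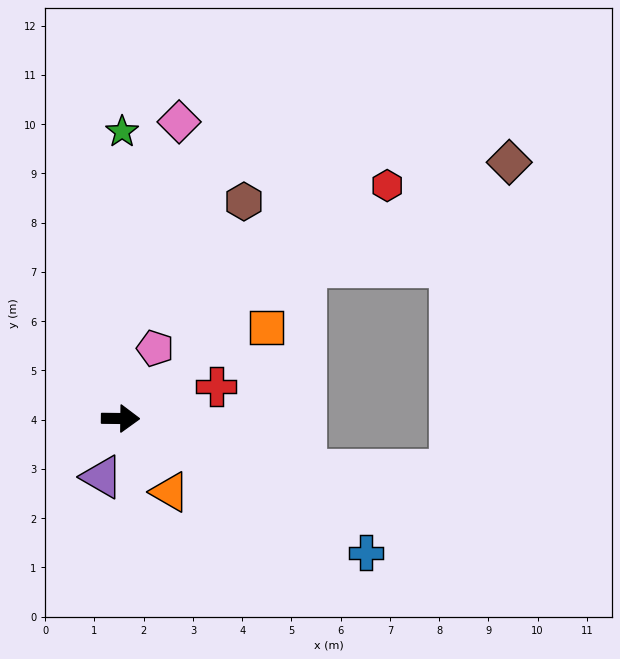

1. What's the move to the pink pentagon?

turn left 64°, forward 1.6 m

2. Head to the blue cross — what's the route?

turn right 28°, forward 5.7 m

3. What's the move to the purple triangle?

turn right 107°, forward 1.2 m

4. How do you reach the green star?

turn left 90°, forward 5.8 m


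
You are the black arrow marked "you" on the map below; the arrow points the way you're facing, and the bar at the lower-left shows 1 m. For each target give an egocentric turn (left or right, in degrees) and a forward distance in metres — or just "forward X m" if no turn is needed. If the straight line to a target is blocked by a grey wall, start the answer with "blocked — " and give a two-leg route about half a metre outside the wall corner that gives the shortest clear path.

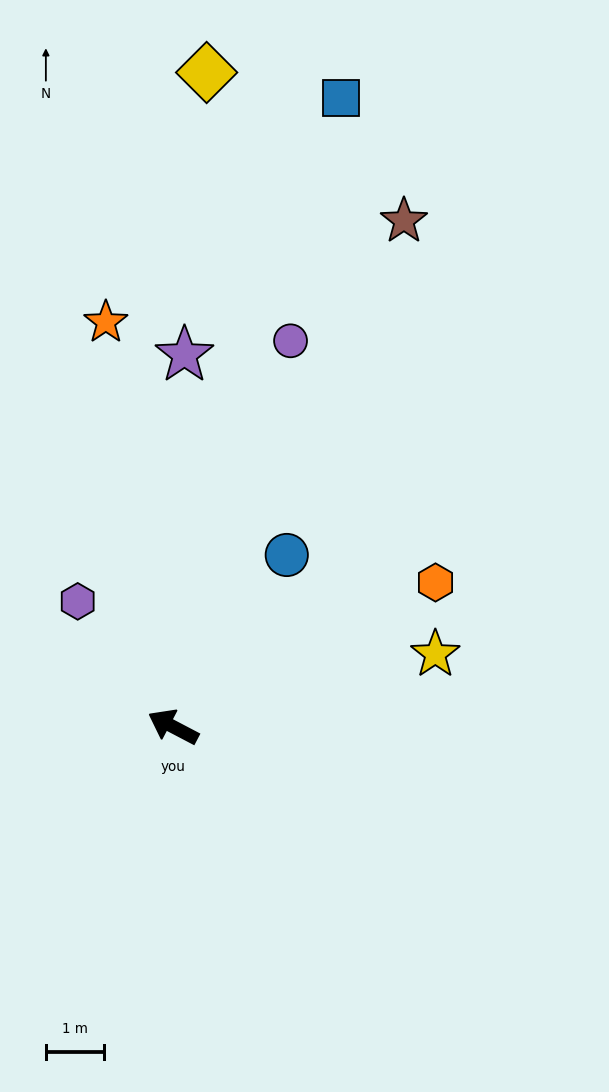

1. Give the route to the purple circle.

turn right 79°, forward 6.9 m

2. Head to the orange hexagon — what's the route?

turn right 124°, forward 5.1 m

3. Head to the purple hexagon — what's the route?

turn right 25°, forward 2.7 m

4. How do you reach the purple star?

turn right 64°, forward 6.4 m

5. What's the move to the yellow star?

turn right 137°, forward 4.7 m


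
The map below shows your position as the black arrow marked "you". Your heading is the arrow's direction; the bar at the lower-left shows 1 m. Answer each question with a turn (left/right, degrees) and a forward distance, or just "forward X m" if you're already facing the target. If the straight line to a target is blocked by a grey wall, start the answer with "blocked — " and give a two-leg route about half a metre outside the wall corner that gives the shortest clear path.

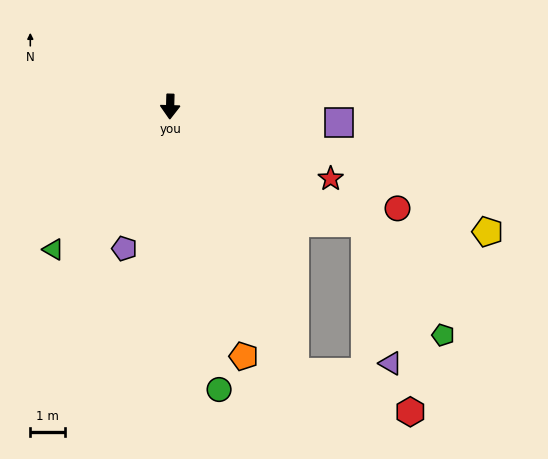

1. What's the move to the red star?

turn left 67°, forward 5.1 m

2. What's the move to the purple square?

turn left 86°, forward 4.9 m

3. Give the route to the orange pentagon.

turn left 18°, forward 7.5 m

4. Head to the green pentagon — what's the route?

blocked — turn left 61°, forward 6.6 m, then turn right 25°, forward 3.9 m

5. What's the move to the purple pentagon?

turn right 16°, forward 4.3 m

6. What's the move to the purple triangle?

blocked — turn left 61°, forward 6.6 m, then turn right 49°, forward 4.1 m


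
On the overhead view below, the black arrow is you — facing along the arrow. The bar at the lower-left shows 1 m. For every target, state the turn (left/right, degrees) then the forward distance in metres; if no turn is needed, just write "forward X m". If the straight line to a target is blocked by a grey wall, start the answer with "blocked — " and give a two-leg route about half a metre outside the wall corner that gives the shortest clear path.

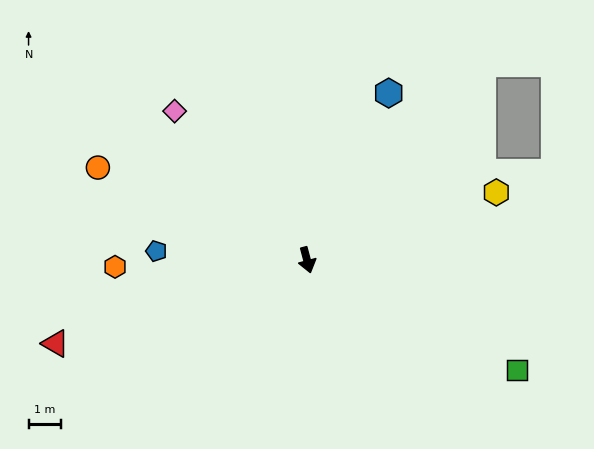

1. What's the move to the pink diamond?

turn right 153°, forward 6.1 m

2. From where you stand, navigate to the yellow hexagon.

turn left 95°, forward 6.1 m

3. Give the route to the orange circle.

turn right 129°, forward 7.0 m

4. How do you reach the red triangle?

turn right 86°, forward 8.1 m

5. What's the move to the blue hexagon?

turn left 139°, forward 5.7 m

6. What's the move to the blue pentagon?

turn right 108°, forward 4.6 m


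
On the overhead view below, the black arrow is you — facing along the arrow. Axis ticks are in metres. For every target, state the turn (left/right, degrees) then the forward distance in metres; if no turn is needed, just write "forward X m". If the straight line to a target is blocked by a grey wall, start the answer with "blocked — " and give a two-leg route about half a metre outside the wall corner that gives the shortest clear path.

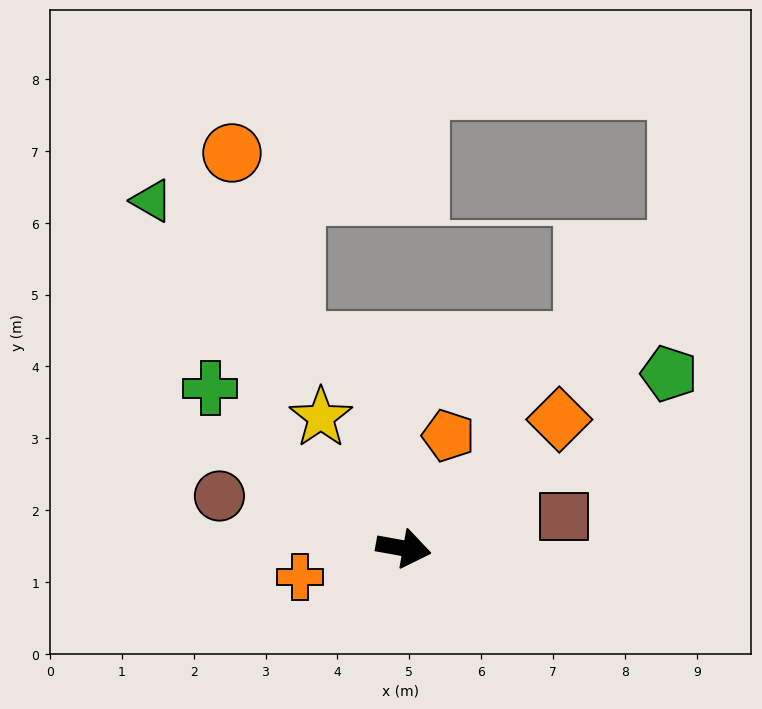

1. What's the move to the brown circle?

turn left 174°, forward 2.7 m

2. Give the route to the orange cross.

turn right 154°, forward 1.5 m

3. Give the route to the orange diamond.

turn left 50°, forward 2.8 m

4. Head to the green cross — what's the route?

turn left 151°, forward 3.5 m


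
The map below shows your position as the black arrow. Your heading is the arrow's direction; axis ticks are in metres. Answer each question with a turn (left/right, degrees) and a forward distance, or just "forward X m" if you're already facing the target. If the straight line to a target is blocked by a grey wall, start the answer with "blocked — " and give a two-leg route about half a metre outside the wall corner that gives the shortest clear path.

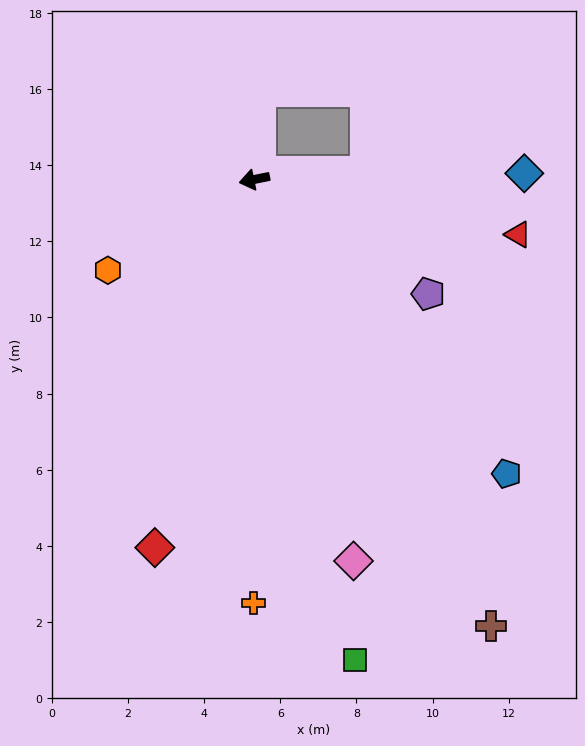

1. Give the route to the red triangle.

turn left 157°, forward 7.1 m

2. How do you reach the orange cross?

turn left 78°, forward 11.1 m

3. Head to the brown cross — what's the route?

turn left 106°, forward 13.3 m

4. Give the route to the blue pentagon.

turn left 119°, forward 10.2 m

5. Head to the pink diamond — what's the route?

turn left 93°, forward 10.4 m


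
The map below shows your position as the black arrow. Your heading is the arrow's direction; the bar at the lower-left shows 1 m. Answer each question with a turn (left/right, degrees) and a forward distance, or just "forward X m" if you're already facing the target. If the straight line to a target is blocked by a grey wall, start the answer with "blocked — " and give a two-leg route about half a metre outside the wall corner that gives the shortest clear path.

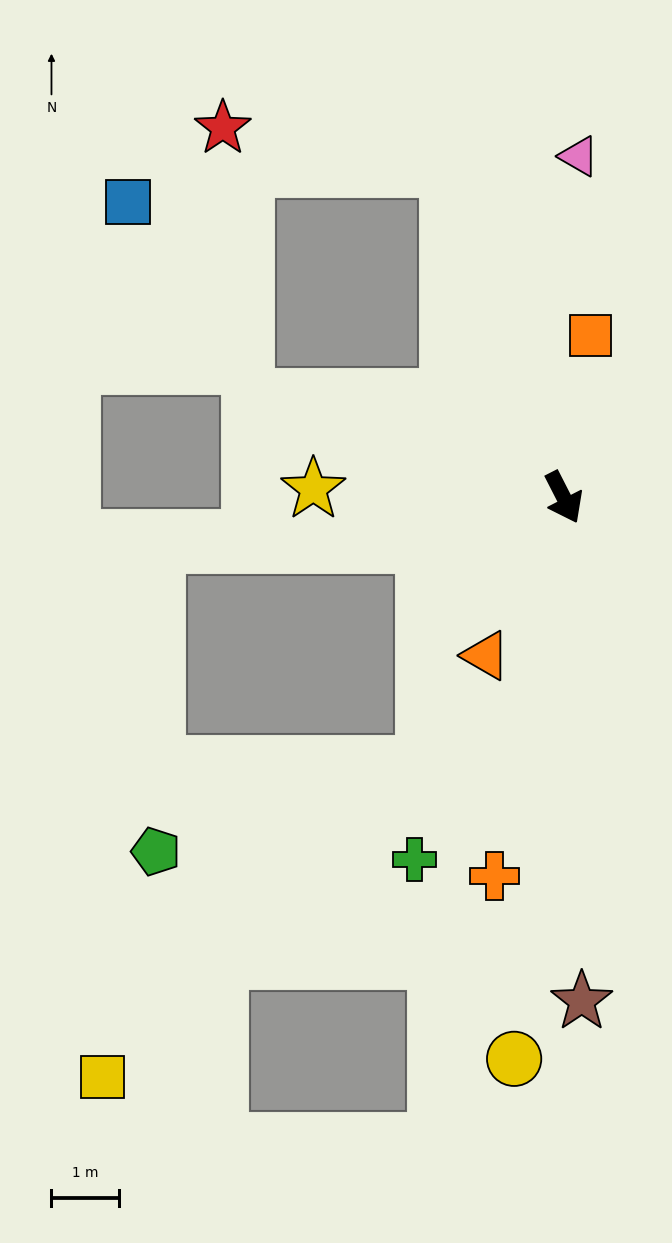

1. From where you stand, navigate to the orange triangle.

turn right 53°, forward 2.6 m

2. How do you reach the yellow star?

turn right 119°, forward 3.7 m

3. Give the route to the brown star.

turn right 25°, forward 7.4 m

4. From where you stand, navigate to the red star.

blocked — turn left 172°, forward 5.2 m, then turn left 61°, forward 3.4 m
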